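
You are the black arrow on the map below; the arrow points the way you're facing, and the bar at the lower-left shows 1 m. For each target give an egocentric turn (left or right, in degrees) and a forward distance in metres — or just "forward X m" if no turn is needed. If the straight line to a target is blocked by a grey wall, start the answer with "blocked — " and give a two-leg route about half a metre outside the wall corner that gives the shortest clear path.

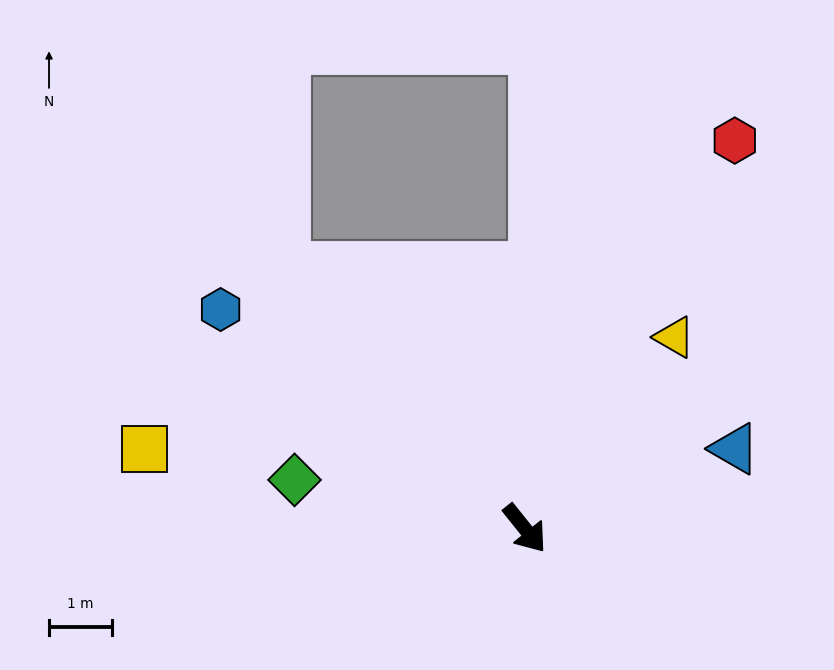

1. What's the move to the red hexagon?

turn left 113°, forward 7.0 m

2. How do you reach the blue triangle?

turn left 72°, forward 3.5 m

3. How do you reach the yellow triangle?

turn left 103°, forward 3.8 m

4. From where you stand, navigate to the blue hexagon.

turn right 164°, forward 5.9 m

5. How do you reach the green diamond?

turn right 141°, forward 3.7 m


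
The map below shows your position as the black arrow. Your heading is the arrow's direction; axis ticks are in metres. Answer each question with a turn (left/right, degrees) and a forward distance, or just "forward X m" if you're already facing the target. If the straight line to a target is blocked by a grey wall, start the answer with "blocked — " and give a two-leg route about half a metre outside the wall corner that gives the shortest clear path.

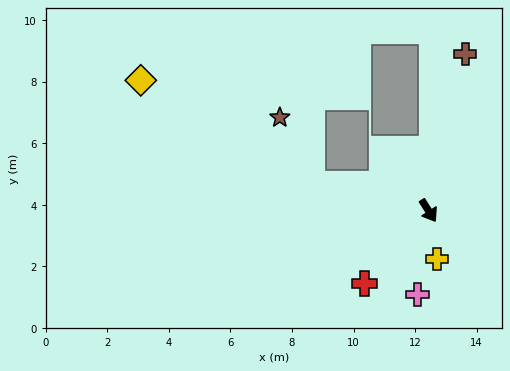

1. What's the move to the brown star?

blocked — turn right 135°, forward 3.9 m, then turn right 51°, forward 2.4 m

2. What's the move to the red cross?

turn right 74°, forward 3.1 m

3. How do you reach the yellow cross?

turn right 22°, forward 1.6 m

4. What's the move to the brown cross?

turn left 134°, forward 5.2 m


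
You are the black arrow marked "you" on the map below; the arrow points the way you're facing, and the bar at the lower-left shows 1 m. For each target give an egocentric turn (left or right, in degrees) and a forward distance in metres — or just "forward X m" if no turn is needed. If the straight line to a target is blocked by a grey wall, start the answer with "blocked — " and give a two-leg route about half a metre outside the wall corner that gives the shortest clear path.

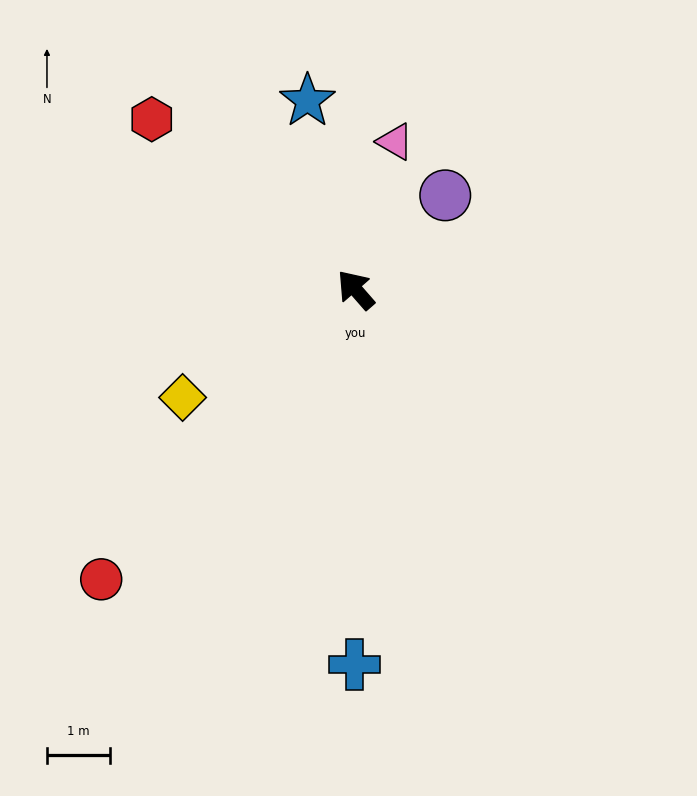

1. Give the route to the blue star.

turn right 27°, forward 3.1 m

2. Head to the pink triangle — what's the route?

turn right 56°, forward 2.4 m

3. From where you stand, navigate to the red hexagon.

turn left 9°, forward 4.2 m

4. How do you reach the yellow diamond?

turn left 81°, forward 3.3 m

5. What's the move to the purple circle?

turn right 85°, forward 2.1 m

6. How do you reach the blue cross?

turn left 139°, forward 6.0 m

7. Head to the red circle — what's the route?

turn left 98°, forward 6.1 m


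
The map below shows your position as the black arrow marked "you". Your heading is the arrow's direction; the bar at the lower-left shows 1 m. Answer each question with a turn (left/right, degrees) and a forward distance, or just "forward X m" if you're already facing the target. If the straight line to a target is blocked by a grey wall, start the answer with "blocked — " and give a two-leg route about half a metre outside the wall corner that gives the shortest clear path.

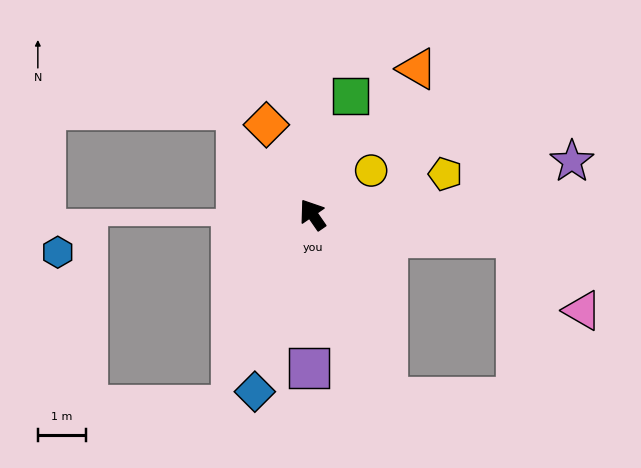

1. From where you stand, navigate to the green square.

turn right 52°, forward 2.6 m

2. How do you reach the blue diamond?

turn left 127°, forward 3.9 m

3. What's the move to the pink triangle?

blocked — turn right 131°, forward 4.3 m, then turn right 42°, forward 2.0 m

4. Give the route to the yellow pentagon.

turn right 108°, forward 2.9 m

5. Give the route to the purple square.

turn left 144°, forward 3.2 m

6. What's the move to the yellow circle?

turn right 88°, forward 1.5 m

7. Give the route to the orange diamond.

turn right 7°, forward 2.1 m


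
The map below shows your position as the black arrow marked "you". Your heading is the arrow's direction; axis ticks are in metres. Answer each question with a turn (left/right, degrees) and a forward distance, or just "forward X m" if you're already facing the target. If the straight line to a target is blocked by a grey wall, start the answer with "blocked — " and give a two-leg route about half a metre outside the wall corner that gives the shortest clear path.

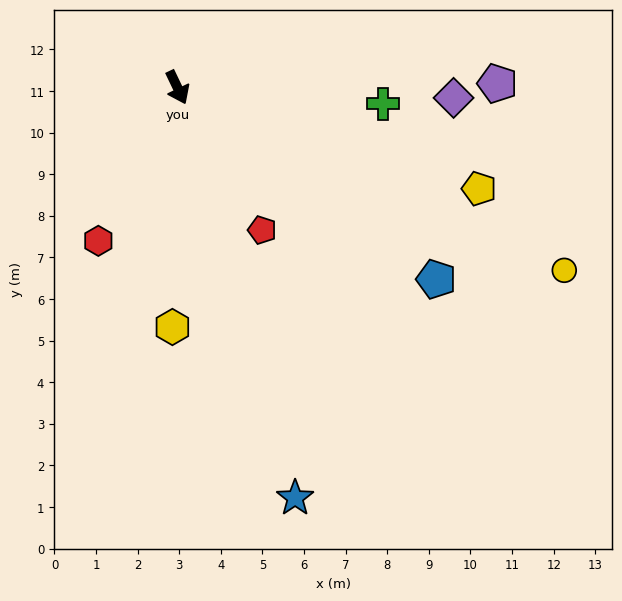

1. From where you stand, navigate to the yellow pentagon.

turn left 46°, forward 7.7 m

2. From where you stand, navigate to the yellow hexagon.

turn right 27°, forward 5.8 m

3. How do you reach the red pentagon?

turn left 5°, forward 4.0 m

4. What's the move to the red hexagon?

turn right 53°, forward 4.1 m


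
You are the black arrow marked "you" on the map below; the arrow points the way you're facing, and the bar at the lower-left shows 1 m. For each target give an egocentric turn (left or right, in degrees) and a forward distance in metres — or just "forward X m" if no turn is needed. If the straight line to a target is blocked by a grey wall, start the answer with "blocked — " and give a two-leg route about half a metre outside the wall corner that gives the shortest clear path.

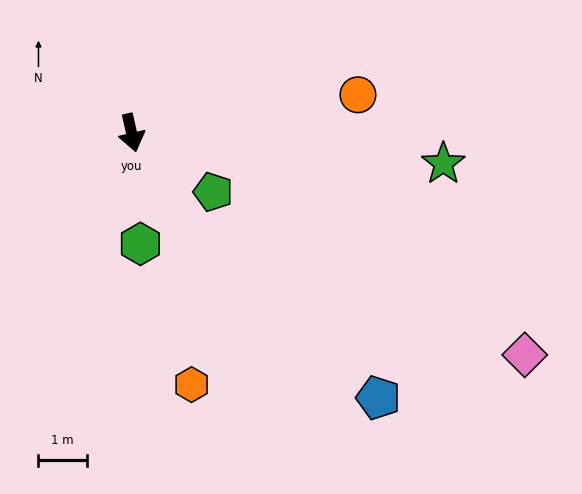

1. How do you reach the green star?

turn left 72°, forward 6.4 m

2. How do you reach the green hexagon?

turn right 8°, forward 2.3 m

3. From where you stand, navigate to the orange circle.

turn left 87°, forward 4.7 m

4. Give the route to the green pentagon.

turn left 41°, forward 2.1 m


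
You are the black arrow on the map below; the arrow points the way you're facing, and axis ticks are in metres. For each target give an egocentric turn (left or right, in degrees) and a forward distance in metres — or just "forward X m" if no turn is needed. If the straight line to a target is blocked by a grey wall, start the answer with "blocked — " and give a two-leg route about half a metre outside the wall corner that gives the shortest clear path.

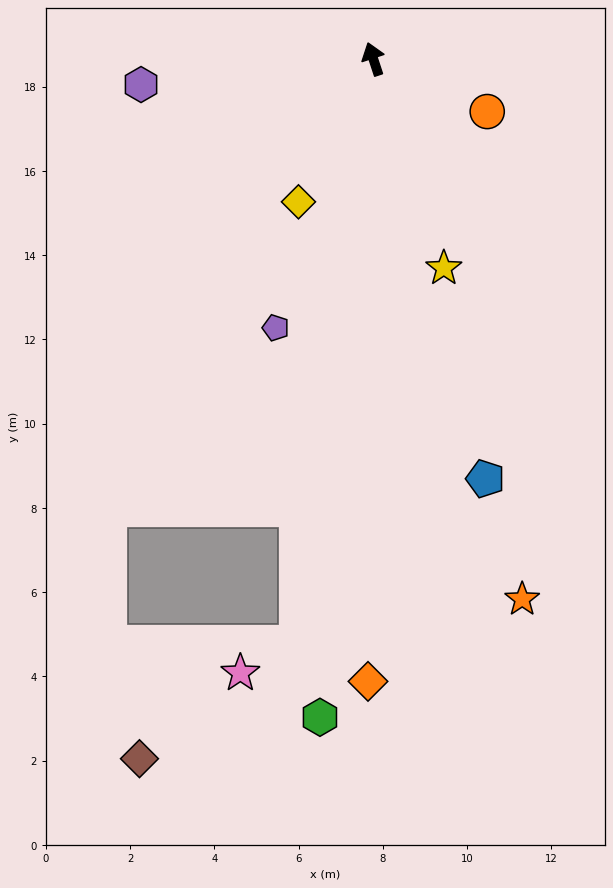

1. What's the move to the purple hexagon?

turn left 78°, forward 5.5 m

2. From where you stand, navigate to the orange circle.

turn right 133°, forward 3.0 m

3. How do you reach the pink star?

blocked — turn left 154°, forward 14.0 m, then turn right 54°, forward 1.5 m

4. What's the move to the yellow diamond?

turn left 134°, forward 3.8 m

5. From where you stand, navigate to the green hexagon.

turn left 157°, forward 15.7 m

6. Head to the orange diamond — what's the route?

turn left 161°, forward 14.8 m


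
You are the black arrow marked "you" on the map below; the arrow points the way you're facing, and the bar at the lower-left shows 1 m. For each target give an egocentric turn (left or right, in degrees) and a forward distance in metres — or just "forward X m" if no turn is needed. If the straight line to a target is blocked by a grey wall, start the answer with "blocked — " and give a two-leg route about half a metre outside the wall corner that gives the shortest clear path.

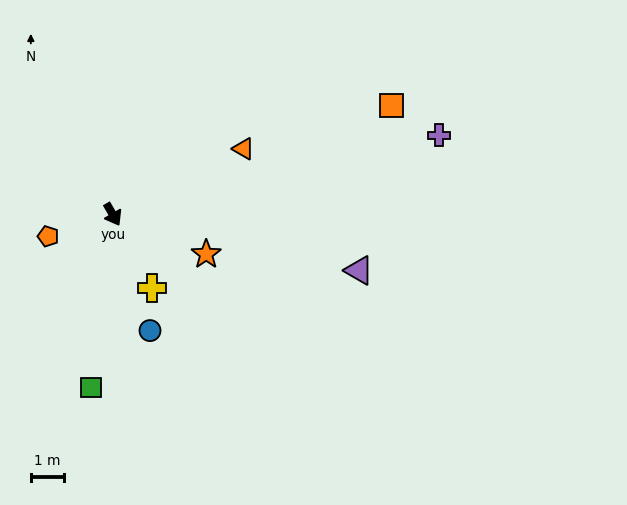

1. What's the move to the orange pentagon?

turn right 101°, forward 2.1 m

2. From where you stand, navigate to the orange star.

turn left 37°, forward 3.1 m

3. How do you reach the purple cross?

turn left 74°, forward 10.1 m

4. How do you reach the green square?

turn right 37°, forward 5.3 m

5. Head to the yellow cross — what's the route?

forward 2.5 m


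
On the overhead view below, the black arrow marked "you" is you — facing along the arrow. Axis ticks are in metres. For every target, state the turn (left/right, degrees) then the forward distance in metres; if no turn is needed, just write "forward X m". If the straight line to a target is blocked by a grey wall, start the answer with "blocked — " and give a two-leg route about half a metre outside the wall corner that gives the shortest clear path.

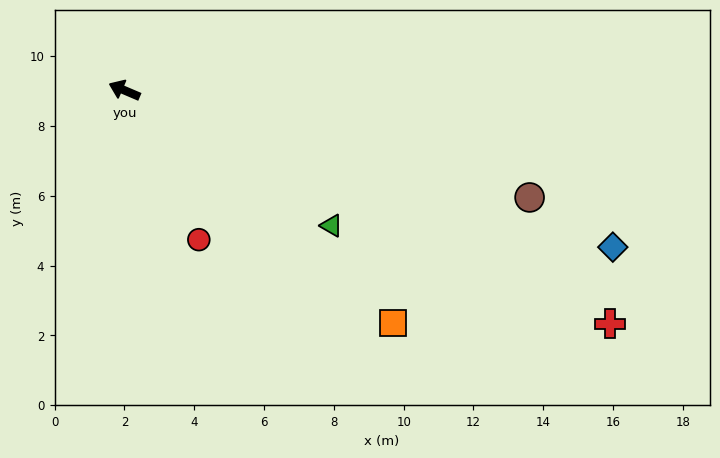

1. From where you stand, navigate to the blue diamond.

turn right 175°, forward 14.7 m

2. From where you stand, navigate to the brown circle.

turn right 172°, forward 12.0 m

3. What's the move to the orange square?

turn left 162°, forward 10.2 m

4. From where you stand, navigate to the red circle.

turn left 140°, forward 4.8 m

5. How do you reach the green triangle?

turn left 170°, forward 7.1 m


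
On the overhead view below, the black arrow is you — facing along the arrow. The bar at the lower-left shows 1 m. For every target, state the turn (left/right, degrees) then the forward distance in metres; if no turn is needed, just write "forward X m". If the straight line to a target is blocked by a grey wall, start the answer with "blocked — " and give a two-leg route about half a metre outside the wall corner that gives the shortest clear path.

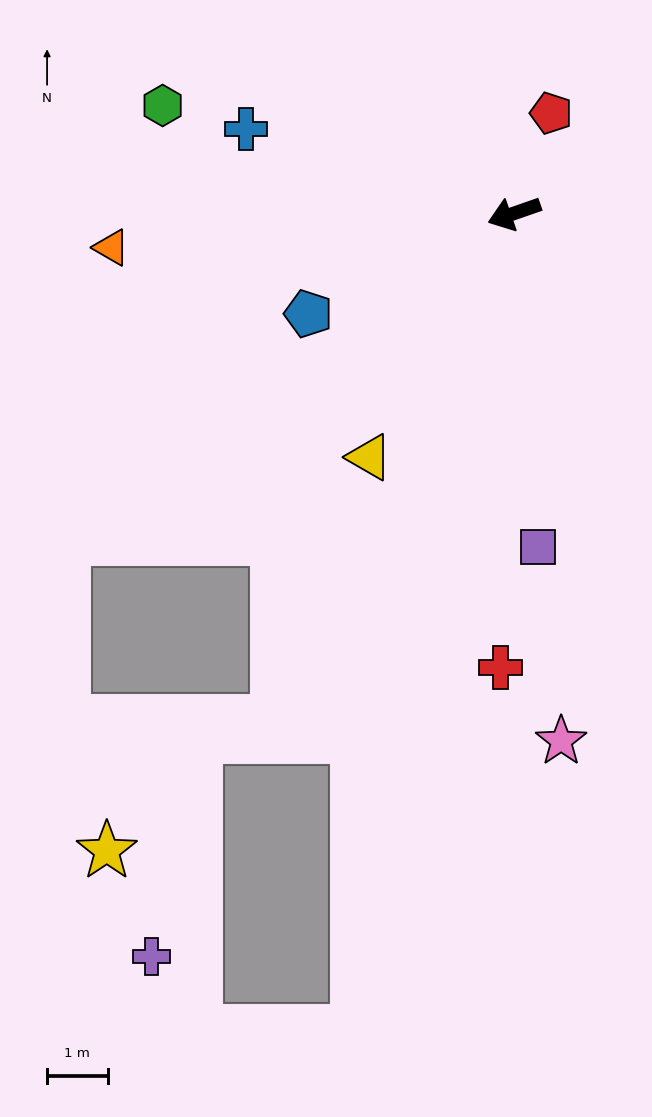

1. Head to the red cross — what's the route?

turn left 69°, forward 7.5 m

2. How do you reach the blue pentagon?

turn left 7°, forward 3.8 m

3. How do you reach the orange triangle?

turn right 14°, forward 6.7 m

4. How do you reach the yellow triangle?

turn left 40°, forward 4.7 m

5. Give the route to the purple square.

turn left 75°, forward 5.5 m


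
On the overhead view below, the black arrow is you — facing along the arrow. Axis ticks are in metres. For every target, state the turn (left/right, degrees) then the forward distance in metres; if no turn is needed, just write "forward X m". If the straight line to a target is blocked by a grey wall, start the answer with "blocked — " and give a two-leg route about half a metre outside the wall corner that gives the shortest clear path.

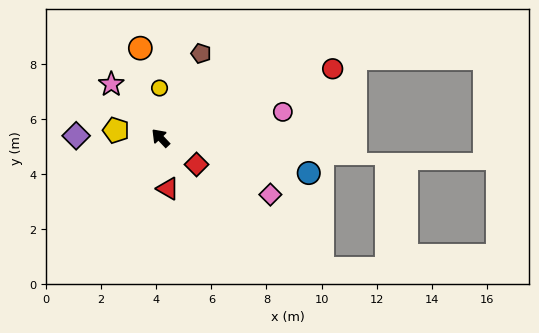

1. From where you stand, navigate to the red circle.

turn right 112°, forward 6.7 m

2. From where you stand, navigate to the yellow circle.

turn right 42°, forward 1.8 m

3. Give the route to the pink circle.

turn right 121°, forward 4.5 m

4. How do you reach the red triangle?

turn left 145°, forward 1.9 m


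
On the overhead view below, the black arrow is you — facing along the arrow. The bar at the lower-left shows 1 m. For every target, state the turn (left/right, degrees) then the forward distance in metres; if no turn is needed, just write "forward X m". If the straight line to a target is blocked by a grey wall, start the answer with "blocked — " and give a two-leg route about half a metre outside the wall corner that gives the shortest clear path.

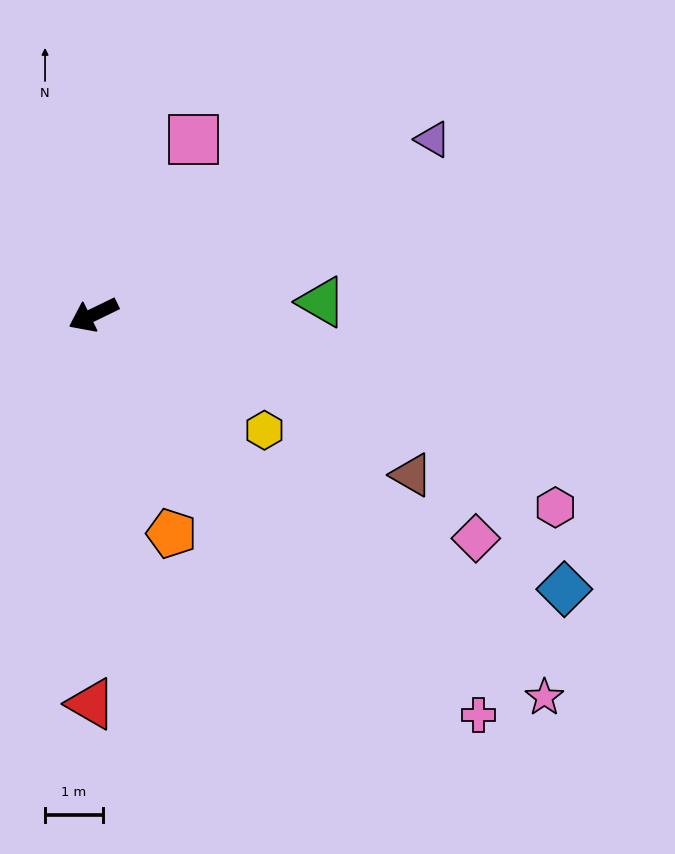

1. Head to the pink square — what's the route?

turn right 146°, forward 3.5 m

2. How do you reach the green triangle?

turn left 157°, forward 4.0 m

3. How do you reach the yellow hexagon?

turn left 120°, forward 3.6 m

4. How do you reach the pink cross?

turn left 108°, forward 9.6 m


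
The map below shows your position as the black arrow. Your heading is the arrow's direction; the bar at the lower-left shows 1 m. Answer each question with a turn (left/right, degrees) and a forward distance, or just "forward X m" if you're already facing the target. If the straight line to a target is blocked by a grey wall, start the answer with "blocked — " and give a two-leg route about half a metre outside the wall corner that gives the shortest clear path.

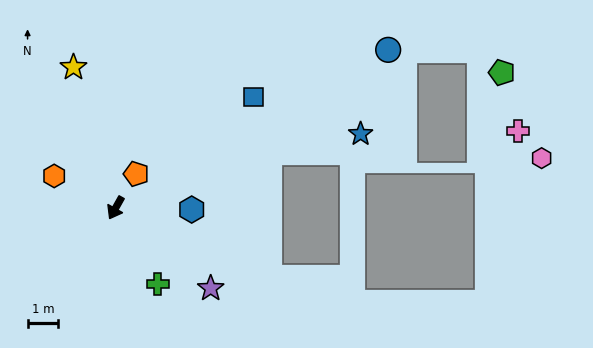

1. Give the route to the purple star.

turn left 79°, forward 4.1 m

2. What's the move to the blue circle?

turn left 149°, forward 10.3 m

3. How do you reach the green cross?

turn left 58°, forward 2.8 m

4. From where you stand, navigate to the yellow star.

turn right 134°, forward 4.8 m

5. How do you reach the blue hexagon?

turn left 118°, forward 2.5 m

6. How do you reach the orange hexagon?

turn right 88°, forward 2.3 m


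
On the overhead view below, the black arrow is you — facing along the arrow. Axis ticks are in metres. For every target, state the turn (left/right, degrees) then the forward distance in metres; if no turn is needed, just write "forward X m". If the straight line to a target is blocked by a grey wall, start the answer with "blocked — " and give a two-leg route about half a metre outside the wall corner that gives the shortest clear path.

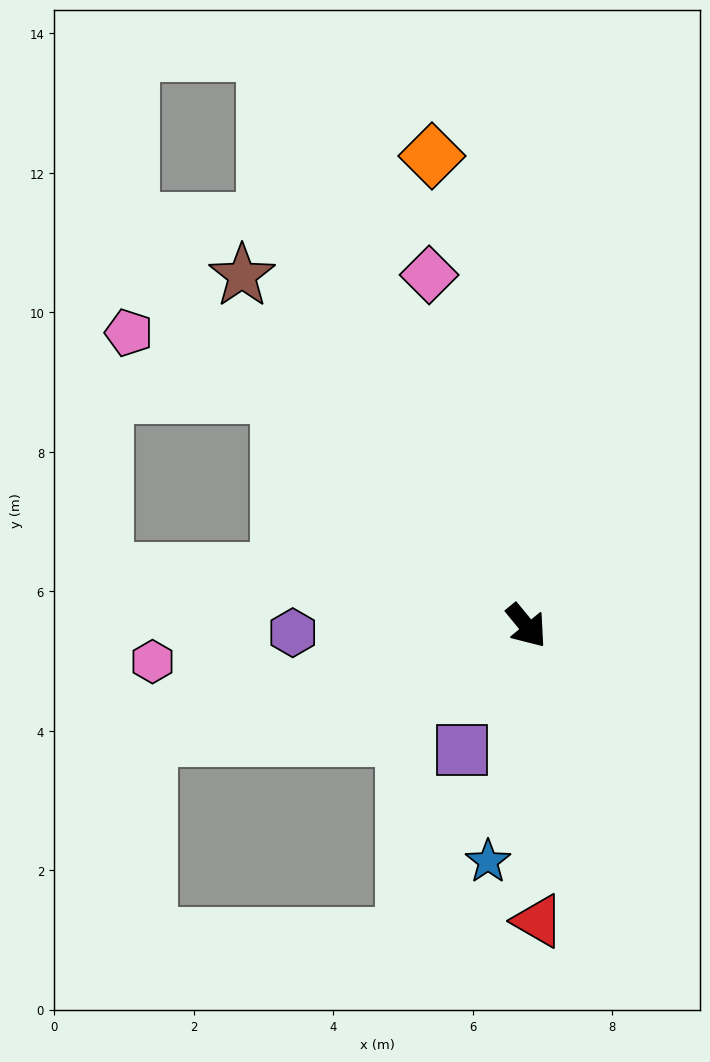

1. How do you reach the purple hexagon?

turn right 128°, forward 3.4 m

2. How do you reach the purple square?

turn right 67°, forward 2.0 m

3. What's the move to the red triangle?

turn right 37°, forward 4.2 m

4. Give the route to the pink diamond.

turn left 156°, forward 5.2 m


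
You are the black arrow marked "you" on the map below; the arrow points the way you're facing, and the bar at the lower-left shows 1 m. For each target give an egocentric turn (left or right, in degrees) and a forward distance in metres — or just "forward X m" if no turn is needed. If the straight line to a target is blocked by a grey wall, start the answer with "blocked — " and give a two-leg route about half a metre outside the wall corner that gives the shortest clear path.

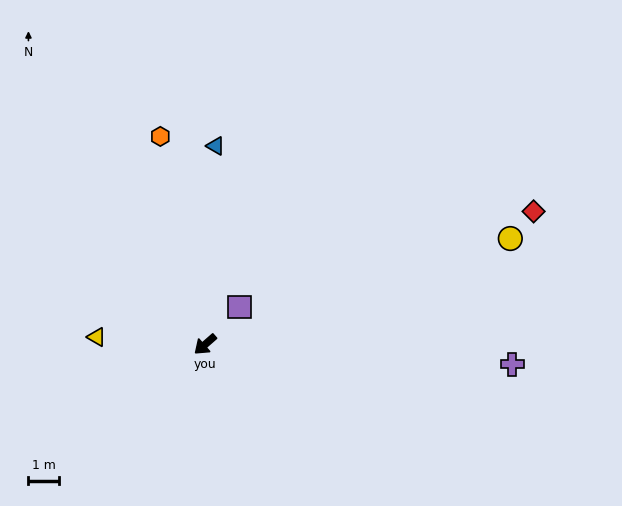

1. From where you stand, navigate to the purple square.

turn right 174°, forward 1.6 m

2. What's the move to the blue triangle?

turn right 134°, forward 6.4 m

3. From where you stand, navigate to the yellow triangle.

turn right 45°, forward 3.5 m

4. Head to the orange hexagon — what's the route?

turn right 119°, forward 6.9 m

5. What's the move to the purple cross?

turn left 135°, forward 10.0 m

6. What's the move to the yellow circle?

turn left 158°, forward 10.5 m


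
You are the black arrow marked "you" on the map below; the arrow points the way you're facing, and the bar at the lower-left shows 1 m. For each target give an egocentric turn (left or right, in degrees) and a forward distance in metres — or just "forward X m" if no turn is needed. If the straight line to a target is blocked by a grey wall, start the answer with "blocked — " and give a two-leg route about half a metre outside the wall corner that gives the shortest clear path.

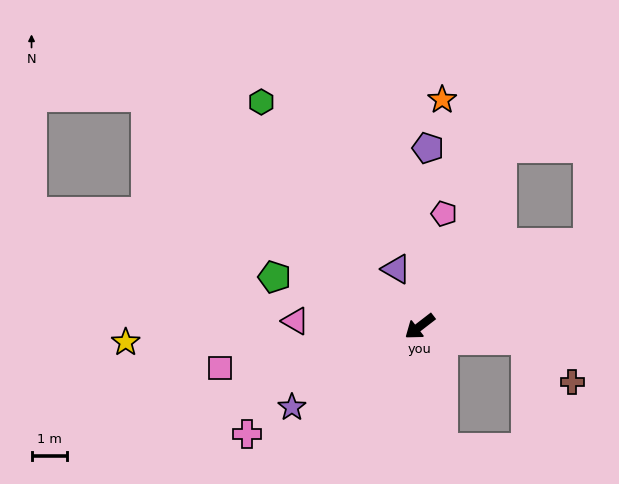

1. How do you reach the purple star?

turn right 5°, forward 4.3 m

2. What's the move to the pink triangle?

turn right 40°, forward 3.5 m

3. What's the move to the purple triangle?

turn right 105°, forward 1.8 m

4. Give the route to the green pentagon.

turn right 56°, forward 4.3 m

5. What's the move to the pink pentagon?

turn right 140°, forward 3.3 m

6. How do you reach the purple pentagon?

turn right 130°, forward 5.0 m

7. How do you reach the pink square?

turn right 26°, forward 5.8 m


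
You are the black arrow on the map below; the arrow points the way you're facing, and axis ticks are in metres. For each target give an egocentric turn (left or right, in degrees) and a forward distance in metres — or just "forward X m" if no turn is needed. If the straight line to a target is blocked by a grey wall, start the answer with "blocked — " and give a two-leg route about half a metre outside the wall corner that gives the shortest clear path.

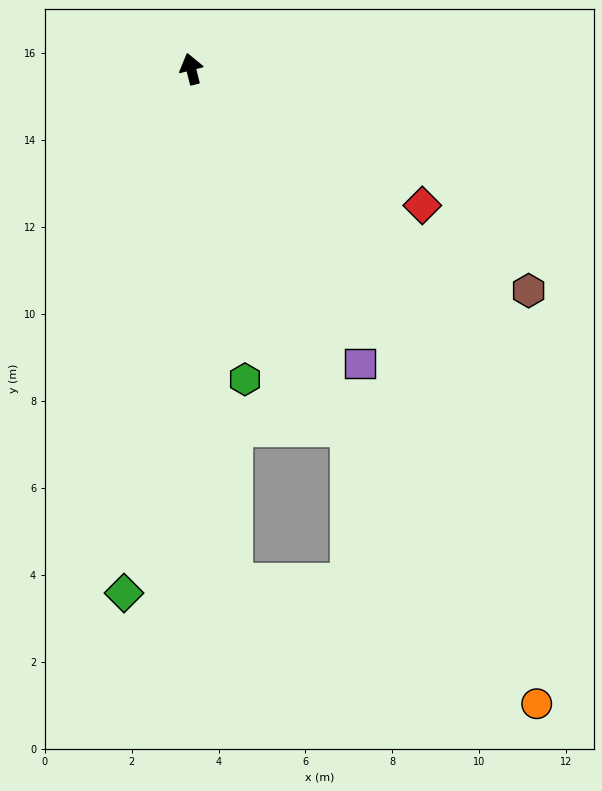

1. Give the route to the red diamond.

turn right 135°, forward 6.2 m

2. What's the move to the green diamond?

turn left 159°, forward 12.2 m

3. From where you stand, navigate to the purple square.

turn right 164°, forward 7.8 m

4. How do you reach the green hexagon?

turn left 176°, forward 7.2 m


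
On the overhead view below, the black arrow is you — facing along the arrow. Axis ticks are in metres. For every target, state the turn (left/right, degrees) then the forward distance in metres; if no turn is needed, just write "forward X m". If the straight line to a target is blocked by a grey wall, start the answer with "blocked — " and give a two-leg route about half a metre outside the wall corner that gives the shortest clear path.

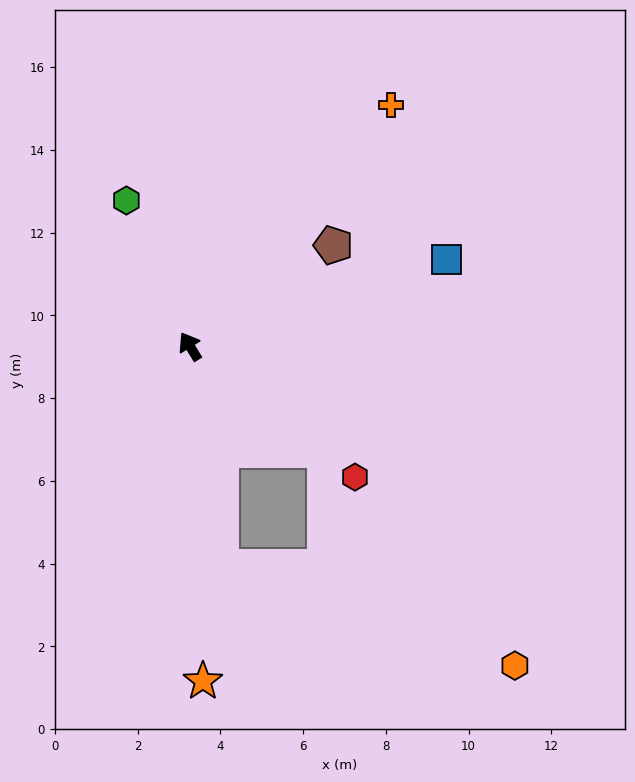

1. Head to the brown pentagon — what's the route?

turn right 86°, forward 4.2 m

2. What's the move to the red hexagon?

turn right 160°, forward 5.1 m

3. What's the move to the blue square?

turn right 103°, forward 6.6 m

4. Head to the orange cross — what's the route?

turn right 71°, forward 7.6 m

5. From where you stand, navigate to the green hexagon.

turn right 8°, forward 3.8 m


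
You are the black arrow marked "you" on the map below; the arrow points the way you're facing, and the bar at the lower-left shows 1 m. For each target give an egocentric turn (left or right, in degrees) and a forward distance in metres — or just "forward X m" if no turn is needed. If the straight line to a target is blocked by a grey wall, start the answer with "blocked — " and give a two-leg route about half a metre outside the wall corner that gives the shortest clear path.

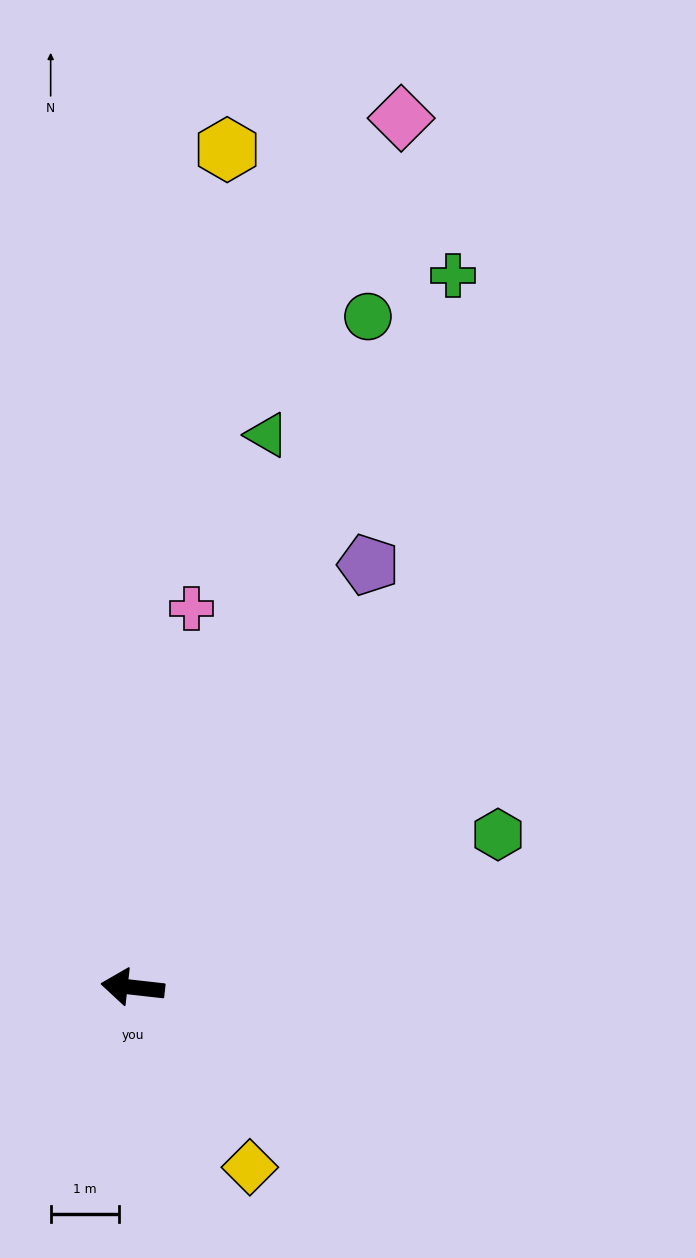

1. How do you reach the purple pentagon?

turn right 113°, forward 7.1 m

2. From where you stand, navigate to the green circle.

turn right 103°, forward 10.4 m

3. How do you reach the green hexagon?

turn right 151°, forward 5.8 m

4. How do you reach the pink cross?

turn right 92°, forward 5.6 m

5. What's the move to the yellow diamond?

turn left 129°, forward 3.2 m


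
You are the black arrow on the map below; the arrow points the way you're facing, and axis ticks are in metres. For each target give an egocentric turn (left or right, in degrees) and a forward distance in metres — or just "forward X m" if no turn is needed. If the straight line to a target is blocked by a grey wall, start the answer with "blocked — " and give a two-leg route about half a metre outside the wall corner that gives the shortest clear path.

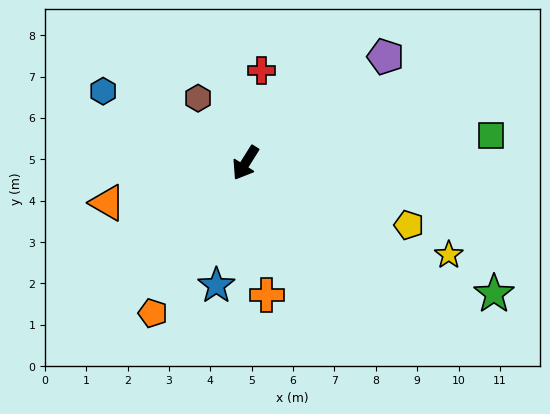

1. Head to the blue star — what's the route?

turn left 19°, forward 3.0 m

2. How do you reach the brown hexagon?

turn right 112°, forward 1.9 m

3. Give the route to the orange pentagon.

forward 4.3 m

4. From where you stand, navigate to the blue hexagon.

turn right 85°, forward 3.9 m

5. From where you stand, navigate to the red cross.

turn right 158°, forward 2.3 m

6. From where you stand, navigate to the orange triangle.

turn right 42°, forward 3.5 m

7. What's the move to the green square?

turn left 129°, forward 6.0 m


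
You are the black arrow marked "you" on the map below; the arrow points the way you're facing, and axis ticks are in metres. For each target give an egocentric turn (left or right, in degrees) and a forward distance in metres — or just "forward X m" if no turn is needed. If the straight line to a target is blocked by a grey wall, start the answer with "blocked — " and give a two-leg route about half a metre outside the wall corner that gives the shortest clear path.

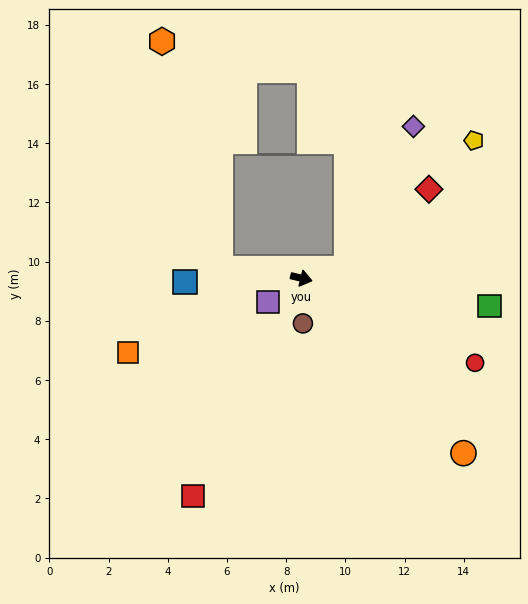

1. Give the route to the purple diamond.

blocked — turn left 27°, forward 1.5 m, then turn left 51°, forward 5.3 m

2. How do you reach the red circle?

turn right 12°, forward 6.5 m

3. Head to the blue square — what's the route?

turn right 164°, forward 3.9 m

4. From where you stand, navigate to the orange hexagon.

blocked — turn right 174°, forward 2.7 m, then turn right 68°, forward 7.9 m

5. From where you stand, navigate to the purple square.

turn right 132°, forward 1.4 m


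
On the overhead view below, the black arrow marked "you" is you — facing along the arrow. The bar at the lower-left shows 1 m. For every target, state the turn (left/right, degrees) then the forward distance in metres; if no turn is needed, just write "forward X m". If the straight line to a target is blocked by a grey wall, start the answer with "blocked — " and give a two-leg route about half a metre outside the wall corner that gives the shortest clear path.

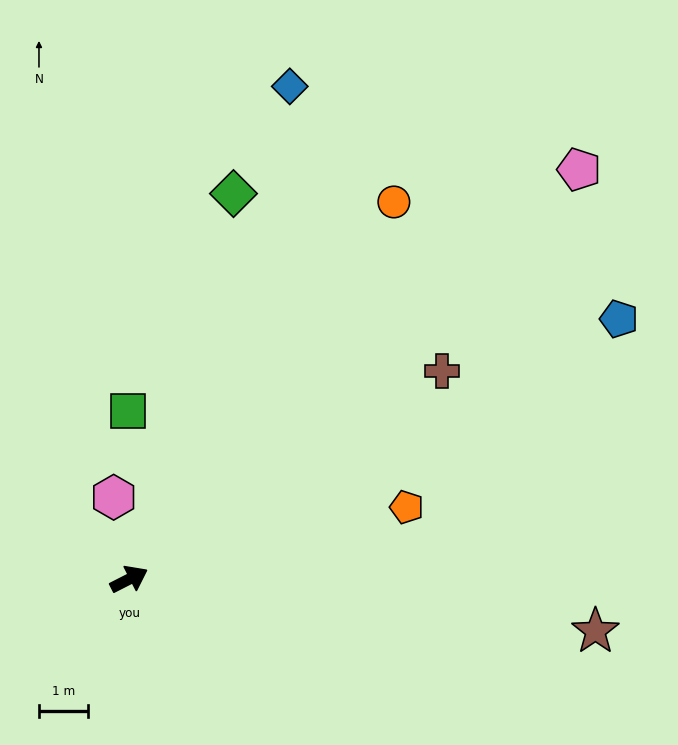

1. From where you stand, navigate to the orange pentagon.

turn right 12°, forward 5.8 m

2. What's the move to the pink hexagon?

turn left 74°, forward 1.7 m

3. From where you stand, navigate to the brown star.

turn right 33°, forward 9.6 m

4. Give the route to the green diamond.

turn left 48°, forward 8.1 m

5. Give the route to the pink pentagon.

turn left 15°, forward 12.4 m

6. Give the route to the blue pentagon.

forward 11.3 m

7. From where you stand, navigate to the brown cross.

turn left 7°, forward 7.7 m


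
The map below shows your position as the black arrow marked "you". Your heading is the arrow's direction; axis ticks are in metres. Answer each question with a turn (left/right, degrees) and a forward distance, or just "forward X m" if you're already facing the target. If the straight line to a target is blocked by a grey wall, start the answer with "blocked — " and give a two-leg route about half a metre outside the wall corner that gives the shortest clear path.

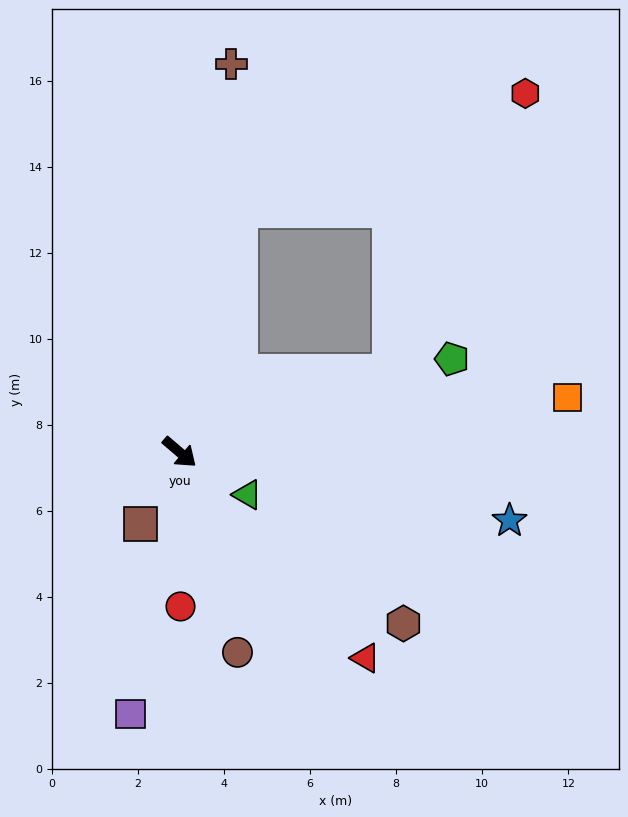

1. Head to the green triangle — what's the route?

turn left 8°, forward 1.9 m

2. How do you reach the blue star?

turn left 29°, forward 7.8 m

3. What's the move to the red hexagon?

blocked — turn left 61°, forward 5.2 m, then turn left 44°, forward 7.2 m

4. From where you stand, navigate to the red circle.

turn right 49°, forward 3.6 m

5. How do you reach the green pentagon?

turn left 59°, forward 6.7 m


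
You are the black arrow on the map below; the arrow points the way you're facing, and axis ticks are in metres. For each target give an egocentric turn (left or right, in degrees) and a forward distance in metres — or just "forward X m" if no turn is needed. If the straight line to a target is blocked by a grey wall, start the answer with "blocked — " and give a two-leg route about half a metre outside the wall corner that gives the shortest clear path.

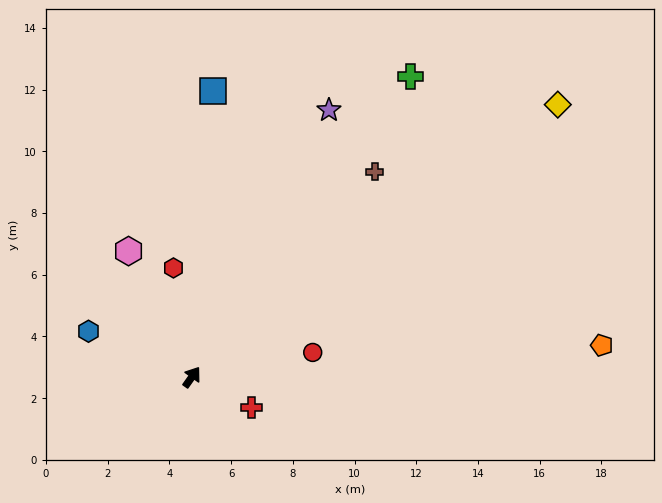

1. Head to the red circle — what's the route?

turn right 43°, forward 4.0 m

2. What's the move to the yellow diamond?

turn right 18°, forward 14.8 m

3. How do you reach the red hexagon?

turn left 45°, forward 3.6 m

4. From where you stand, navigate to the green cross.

forward 12.0 m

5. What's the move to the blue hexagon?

turn left 101°, forward 3.7 m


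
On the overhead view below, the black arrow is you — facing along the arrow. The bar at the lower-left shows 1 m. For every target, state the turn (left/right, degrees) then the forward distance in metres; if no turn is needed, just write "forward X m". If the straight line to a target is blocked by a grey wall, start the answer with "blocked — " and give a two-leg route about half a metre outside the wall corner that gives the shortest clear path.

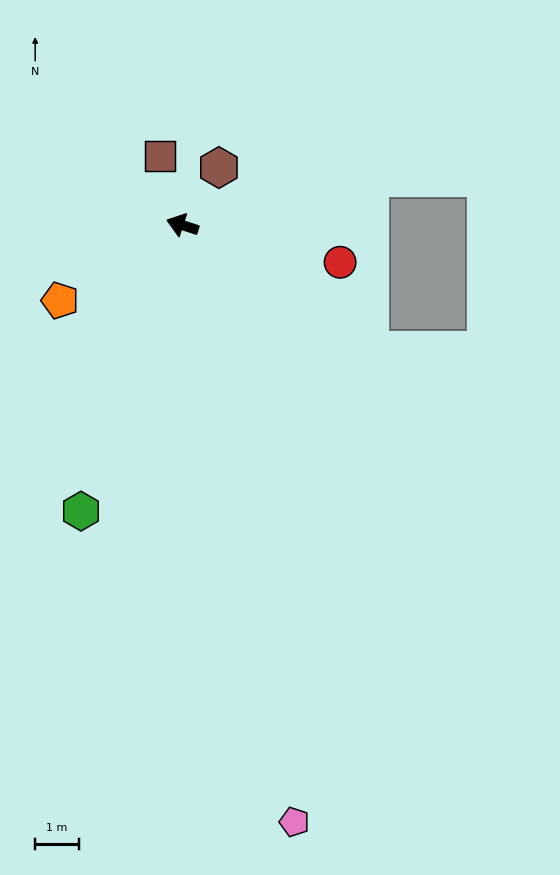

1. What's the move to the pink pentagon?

turn left 119°, forward 13.9 m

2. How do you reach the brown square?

turn right 54°, forward 1.7 m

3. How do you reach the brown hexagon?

turn right 104°, forward 1.6 m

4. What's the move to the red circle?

turn right 175°, forward 3.7 m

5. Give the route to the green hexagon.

turn left 88°, forward 6.9 m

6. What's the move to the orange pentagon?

turn left 50°, forward 3.3 m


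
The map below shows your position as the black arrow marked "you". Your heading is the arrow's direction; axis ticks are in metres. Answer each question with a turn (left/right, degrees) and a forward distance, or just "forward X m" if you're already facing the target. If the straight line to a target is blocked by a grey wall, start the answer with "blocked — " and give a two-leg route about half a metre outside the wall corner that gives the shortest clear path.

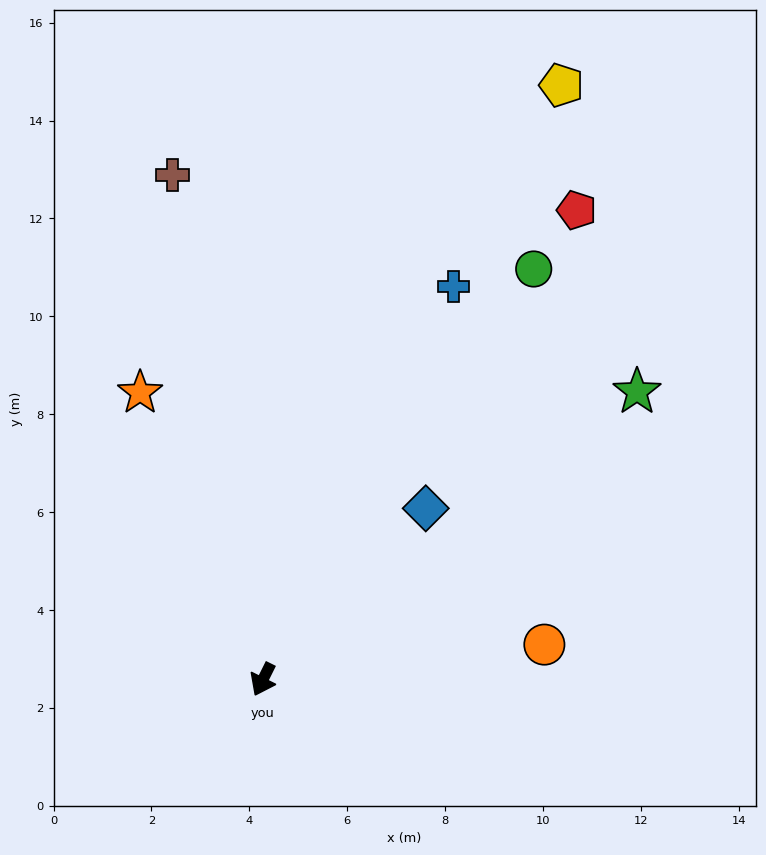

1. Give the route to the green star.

turn left 154°, forward 9.6 m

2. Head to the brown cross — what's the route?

turn right 143°, forward 10.5 m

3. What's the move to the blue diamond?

turn left 163°, forward 4.8 m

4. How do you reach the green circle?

turn left 173°, forward 10.0 m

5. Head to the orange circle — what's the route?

turn left 123°, forward 5.8 m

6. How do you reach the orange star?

turn right 130°, forward 6.4 m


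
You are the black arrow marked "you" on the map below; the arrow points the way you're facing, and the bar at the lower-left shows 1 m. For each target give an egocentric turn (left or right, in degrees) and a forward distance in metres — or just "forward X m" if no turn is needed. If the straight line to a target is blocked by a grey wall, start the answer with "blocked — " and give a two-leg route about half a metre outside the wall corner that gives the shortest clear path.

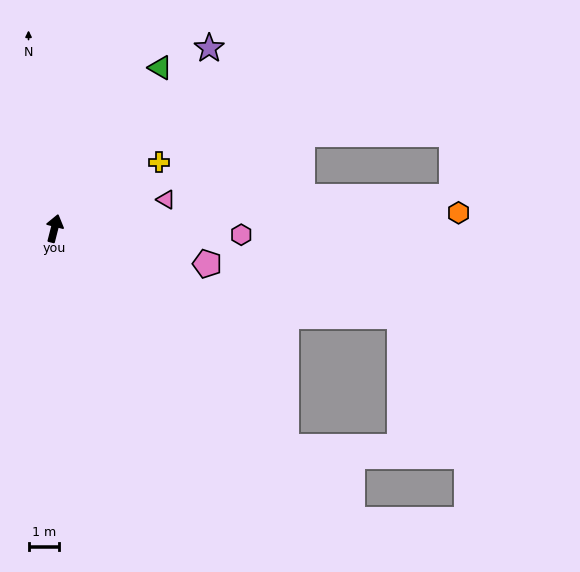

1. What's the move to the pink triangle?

turn right 61°, forward 3.8 m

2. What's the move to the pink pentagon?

turn right 89°, forward 5.1 m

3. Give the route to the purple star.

turn right 26°, forward 7.7 m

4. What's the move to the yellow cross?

turn right 43°, forward 4.0 m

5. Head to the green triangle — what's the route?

turn right 19°, forward 6.3 m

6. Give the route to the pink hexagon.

turn right 78°, forward 6.1 m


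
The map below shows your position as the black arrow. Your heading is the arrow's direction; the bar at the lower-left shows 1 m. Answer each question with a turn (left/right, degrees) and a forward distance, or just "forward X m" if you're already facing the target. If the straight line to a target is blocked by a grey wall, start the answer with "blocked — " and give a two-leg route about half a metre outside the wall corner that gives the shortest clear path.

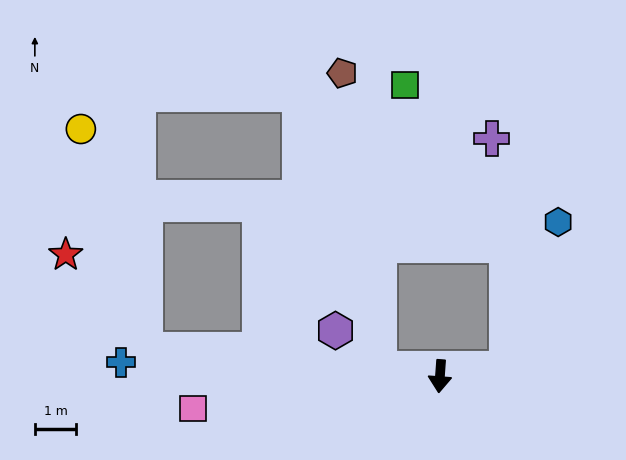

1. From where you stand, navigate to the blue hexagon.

blocked — turn left 100°, forward 1.6 m, then turn left 65°, forward 3.8 m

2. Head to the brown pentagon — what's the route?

blocked — turn right 93°, forward 1.5 m, then turn right 76°, forward 7.2 m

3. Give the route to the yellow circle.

blocked — turn right 91°, forward 7.1 m, then turn right 69°, forward 5.5 m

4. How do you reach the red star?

blocked — turn right 91°, forward 7.1 m, then turn right 45°, forward 3.0 m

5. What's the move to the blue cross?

turn right 88°, forward 7.7 m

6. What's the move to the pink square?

turn right 78°, forward 6.0 m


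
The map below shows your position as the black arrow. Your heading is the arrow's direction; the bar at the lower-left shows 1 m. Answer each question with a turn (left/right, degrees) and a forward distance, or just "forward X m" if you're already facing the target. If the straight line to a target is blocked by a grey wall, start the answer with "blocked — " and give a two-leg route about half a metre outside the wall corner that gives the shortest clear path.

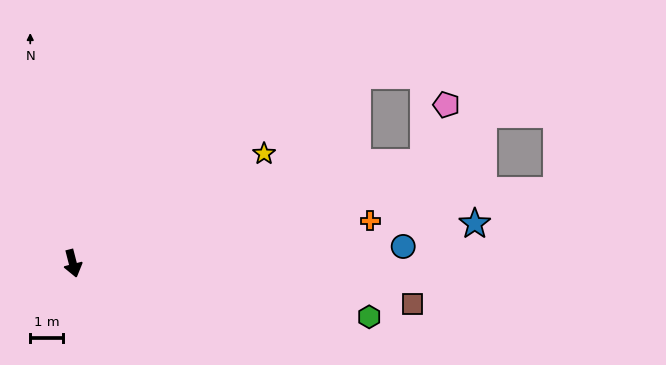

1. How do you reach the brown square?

turn left 69°, forward 10.5 m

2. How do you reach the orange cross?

turn left 84°, forward 9.2 m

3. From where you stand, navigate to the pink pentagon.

blocked — turn left 92°, forward 11.2 m, then turn left 52°, forward 1.9 m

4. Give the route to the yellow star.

turn left 105°, forward 6.8 m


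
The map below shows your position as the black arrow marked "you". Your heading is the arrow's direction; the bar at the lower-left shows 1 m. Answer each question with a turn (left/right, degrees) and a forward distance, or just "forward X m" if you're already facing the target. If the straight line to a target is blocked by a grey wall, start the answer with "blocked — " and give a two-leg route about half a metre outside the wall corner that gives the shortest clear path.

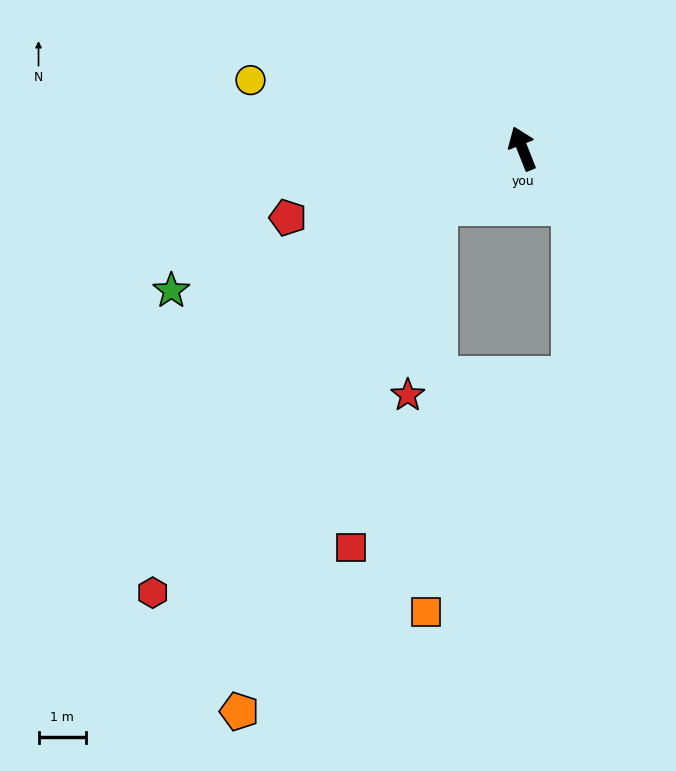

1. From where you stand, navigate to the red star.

blocked — turn left 102°, forward 2.2 m, then turn left 48°, forward 4.0 m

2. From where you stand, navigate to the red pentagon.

turn left 85°, forward 5.1 m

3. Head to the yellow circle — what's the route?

turn left 54°, forward 5.9 m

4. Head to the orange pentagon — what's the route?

blocked — turn left 102°, forward 2.2 m, then turn left 35°, forward 11.4 m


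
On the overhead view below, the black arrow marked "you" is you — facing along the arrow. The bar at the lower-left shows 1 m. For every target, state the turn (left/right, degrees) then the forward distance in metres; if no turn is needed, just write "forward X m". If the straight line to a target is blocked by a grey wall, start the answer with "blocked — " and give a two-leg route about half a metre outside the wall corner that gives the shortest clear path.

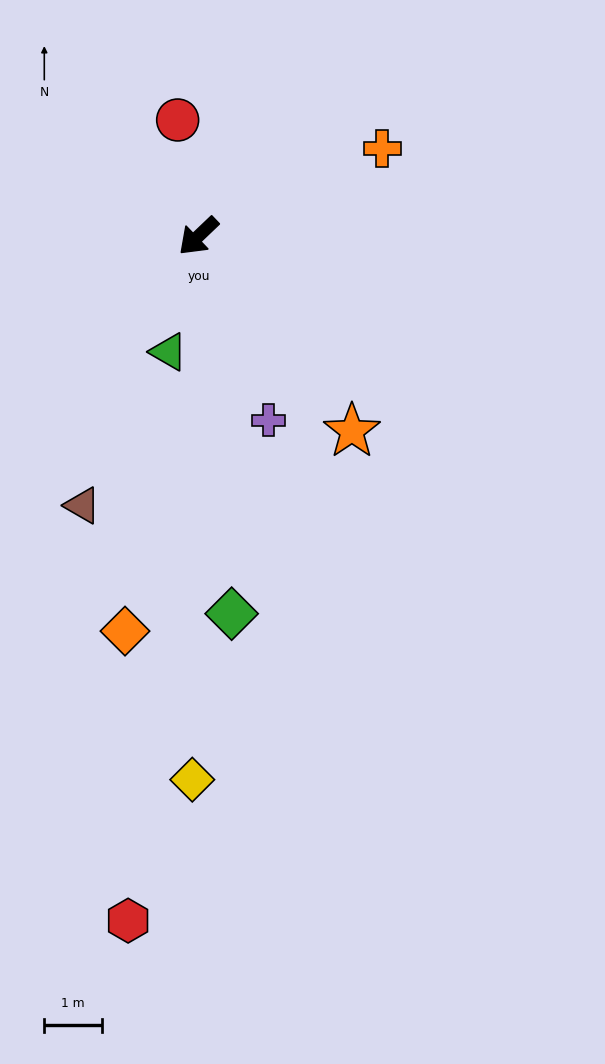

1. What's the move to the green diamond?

turn left 51°, forward 6.6 m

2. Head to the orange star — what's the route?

turn left 85°, forward 4.3 m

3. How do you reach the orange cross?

turn left 162°, forward 3.5 m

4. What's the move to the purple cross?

turn left 67°, forward 3.4 m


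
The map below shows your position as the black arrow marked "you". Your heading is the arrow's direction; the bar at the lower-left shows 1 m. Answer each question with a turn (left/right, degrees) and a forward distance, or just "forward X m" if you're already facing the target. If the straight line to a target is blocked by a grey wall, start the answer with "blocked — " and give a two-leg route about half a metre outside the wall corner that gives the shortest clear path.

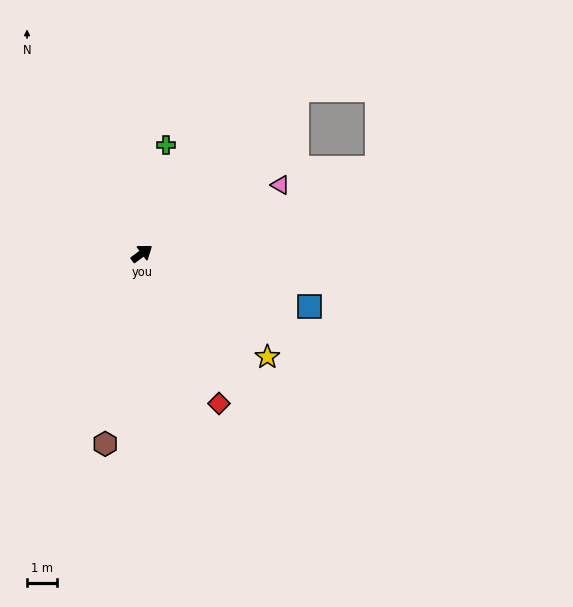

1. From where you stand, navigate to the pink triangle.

turn right 10°, forward 5.2 m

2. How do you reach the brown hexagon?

turn right 137°, forward 6.5 m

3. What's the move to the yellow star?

turn right 76°, forward 5.5 m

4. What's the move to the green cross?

turn left 41°, forward 3.7 m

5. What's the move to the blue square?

turn right 54°, forward 5.9 m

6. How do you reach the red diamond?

turn right 99°, forward 5.7 m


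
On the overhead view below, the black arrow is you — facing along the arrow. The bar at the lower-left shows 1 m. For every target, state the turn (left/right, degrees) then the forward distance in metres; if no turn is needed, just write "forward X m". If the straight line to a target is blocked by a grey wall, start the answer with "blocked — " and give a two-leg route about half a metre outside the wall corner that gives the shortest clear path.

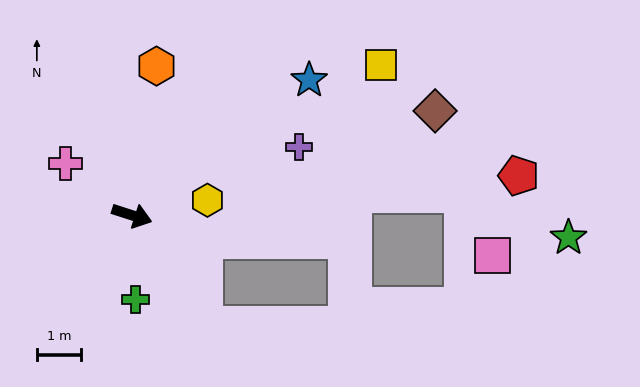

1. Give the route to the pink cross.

turn left 160°, forward 1.9 m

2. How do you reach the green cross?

turn right 70°, forward 1.9 m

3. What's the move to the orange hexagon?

turn left 99°, forward 3.4 m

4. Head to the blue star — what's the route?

turn left 55°, forward 5.0 m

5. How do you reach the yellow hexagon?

turn left 29°, forward 1.7 m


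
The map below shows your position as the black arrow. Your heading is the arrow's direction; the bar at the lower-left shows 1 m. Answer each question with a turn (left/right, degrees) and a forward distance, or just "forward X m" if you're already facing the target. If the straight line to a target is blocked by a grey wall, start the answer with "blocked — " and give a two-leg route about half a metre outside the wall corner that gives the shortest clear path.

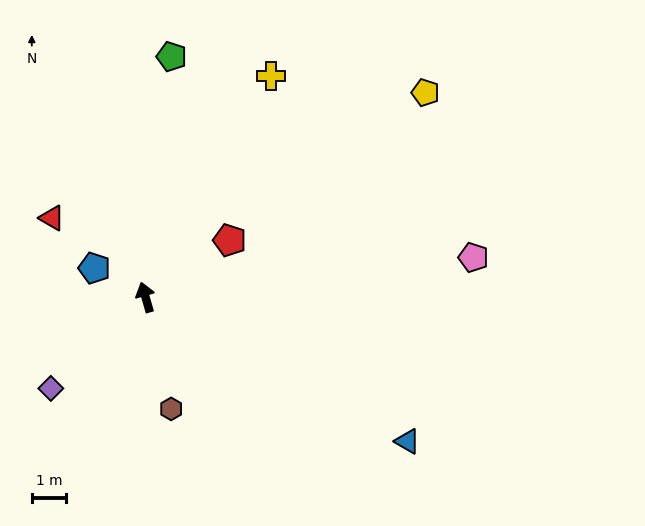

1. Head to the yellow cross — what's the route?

turn right 46°, forward 7.3 m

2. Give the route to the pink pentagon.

turn right 99°, forward 9.5 m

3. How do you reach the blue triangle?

turn right 135°, forward 8.6 m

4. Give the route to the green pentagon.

turn right 22°, forward 7.0 m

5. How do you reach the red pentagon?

turn right 72°, forward 2.9 m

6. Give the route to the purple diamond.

turn left 118°, forward 3.8 m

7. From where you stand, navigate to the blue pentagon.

turn left 44°, forward 1.7 m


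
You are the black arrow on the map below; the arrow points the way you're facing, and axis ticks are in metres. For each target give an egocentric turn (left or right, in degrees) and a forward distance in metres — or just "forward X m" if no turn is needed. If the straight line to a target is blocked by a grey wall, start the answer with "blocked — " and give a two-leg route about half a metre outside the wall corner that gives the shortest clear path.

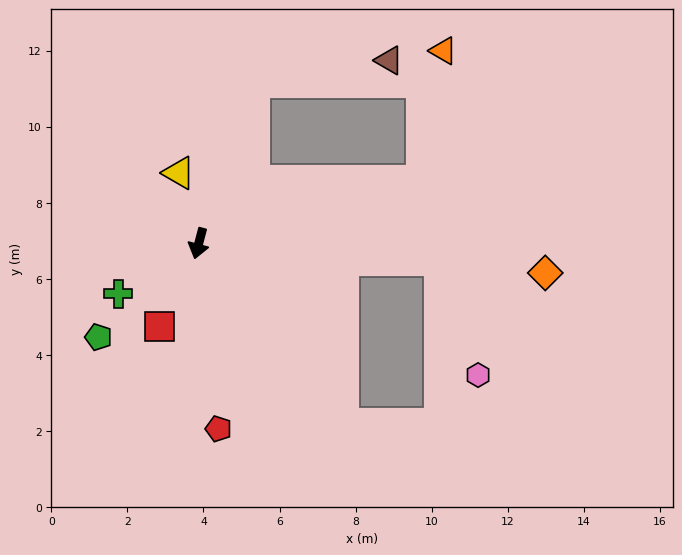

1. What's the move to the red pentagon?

turn left 21°, forward 4.9 m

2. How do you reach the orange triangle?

blocked — turn left 120°, forward 6.1 m, then turn left 66°, forward 3.5 m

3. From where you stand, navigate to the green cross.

turn right 43°, forward 2.5 m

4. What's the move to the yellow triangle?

turn right 149°, forward 1.9 m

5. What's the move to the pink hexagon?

blocked — turn left 101°, forward 6.4 m, then turn right 68°, forward 3.2 m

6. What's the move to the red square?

turn right 10°, forward 2.4 m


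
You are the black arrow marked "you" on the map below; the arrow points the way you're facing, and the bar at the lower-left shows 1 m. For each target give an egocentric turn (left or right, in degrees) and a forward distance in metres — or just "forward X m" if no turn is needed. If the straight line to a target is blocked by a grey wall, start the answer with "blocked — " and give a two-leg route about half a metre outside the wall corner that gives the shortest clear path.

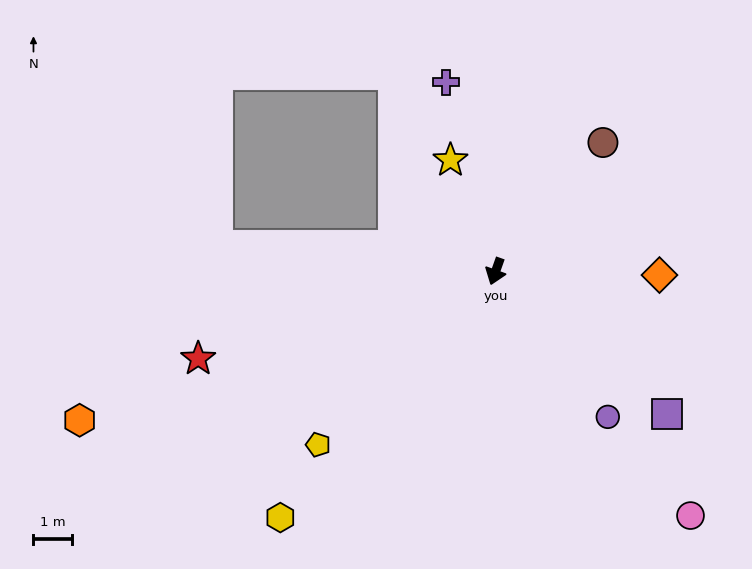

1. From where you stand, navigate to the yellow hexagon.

turn right 22°, forward 8.6 m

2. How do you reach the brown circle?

turn left 160°, forward 4.4 m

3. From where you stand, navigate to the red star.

turn right 54°, forward 8.1 m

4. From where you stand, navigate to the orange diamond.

turn left 108°, forward 4.3 m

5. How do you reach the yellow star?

turn right 138°, forward 3.1 m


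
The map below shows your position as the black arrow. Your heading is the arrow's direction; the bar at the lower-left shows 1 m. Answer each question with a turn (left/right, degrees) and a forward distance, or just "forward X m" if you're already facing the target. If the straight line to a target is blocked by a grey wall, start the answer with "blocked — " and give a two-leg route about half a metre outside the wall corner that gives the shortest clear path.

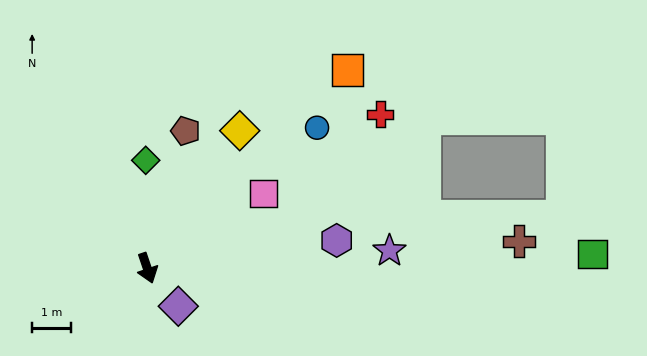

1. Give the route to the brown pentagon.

turn left 146°, forward 3.7 m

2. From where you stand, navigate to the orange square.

turn left 116°, forward 7.3 m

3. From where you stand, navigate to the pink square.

turn left 104°, forward 3.6 m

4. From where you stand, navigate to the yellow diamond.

turn left 127°, forward 4.3 m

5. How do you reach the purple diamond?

turn left 21°, forward 1.3 m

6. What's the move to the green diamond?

turn left 162°, forward 2.8 m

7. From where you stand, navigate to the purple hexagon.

turn left 80°, forward 4.9 m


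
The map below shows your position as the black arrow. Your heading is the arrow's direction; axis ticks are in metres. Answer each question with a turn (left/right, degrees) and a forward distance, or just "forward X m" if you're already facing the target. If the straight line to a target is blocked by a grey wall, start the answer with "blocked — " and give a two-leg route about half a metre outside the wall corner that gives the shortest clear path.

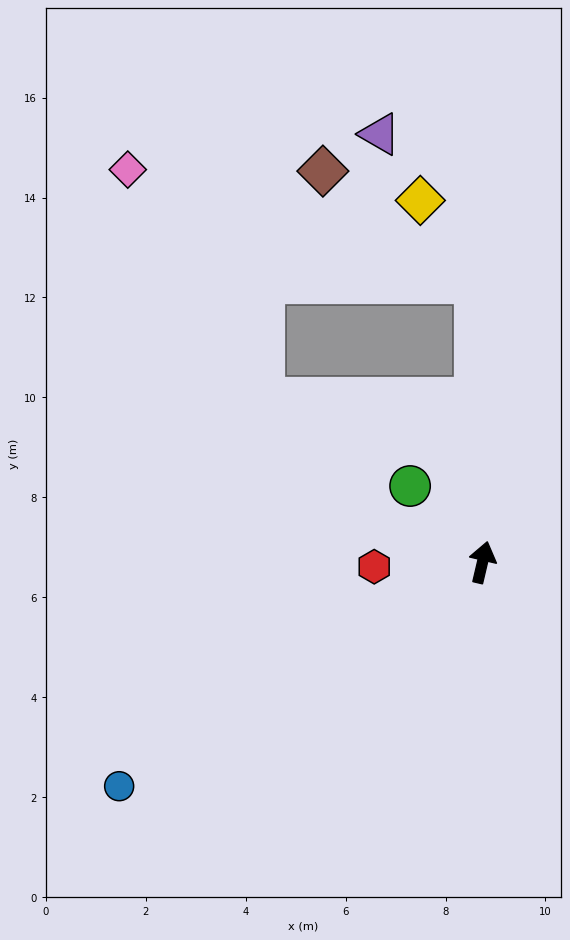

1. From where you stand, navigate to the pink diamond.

blocked — turn left 15°, forward 5.6 m, then turn left 70°, forward 7.3 m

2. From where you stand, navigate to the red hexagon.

turn left 106°, forward 2.2 m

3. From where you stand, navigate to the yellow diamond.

blocked — turn left 15°, forward 5.6 m, then turn left 32°, forward 2.0 m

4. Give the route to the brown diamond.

blocked — turn left 15°, forward 5.6 m, then turn left 52°, forward 3.8 m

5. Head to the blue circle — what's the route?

turn left 135°, forward 8.5 m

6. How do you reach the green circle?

turn left 57°, forward 2.1 m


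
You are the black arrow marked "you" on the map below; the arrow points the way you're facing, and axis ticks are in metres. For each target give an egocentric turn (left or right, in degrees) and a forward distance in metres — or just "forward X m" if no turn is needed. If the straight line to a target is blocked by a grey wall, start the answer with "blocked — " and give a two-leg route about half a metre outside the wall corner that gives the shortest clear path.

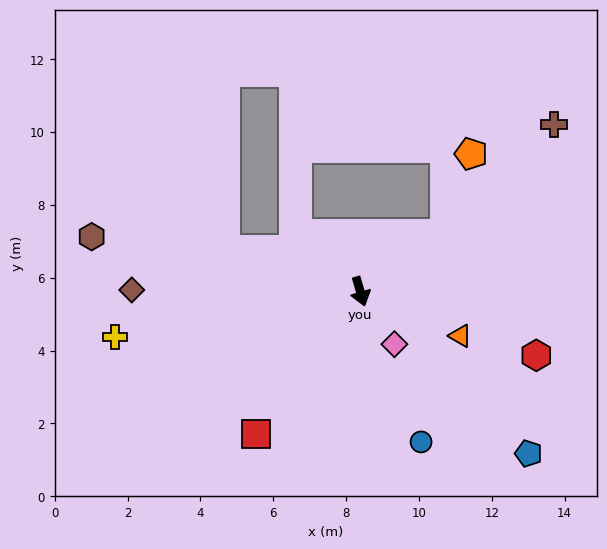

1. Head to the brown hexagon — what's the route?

turn right 118°, forward 7.5 m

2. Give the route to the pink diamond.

turn left 17°, forward 1.7 m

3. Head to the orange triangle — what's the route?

turn left 50°, forward 3.0 m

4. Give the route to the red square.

turn right 53°, forward 4.9 m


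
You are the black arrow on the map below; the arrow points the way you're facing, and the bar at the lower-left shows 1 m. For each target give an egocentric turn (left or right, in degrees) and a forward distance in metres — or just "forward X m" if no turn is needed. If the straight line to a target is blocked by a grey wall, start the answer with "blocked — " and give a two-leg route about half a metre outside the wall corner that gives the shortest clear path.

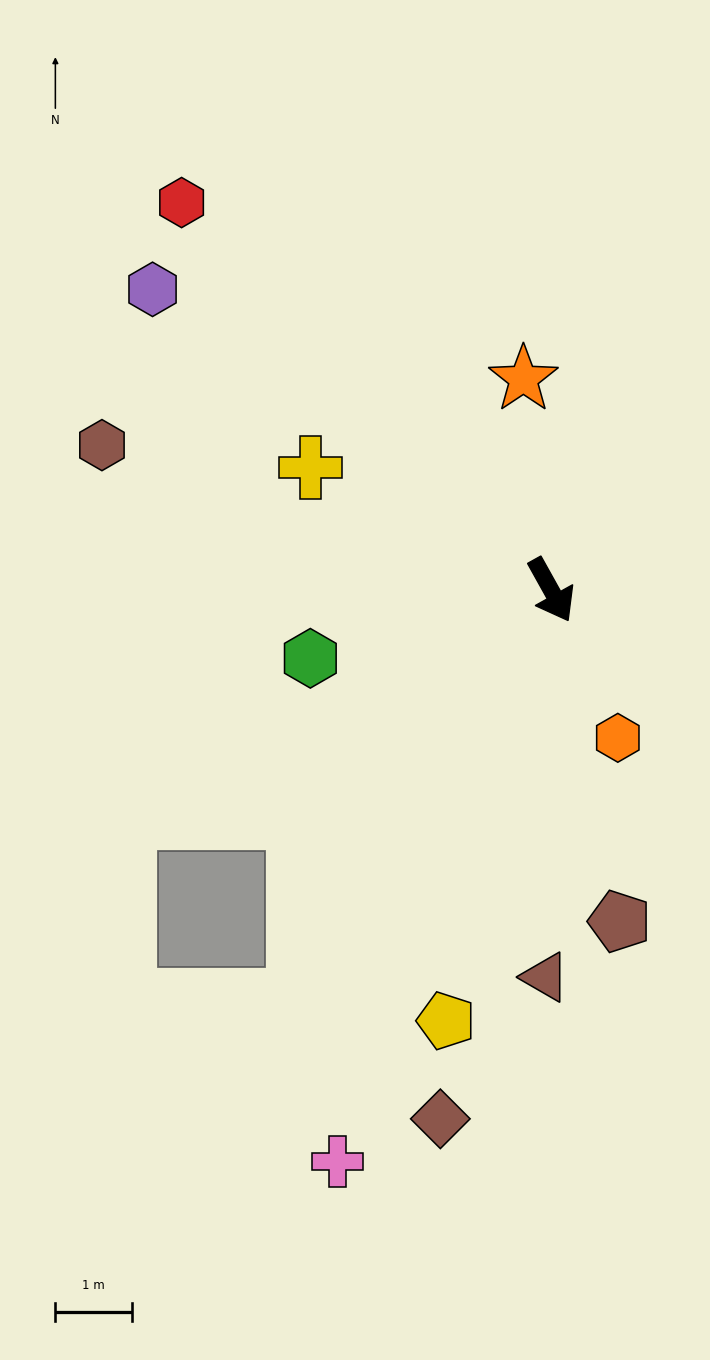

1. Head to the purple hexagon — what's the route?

turn right 156°, forward 6.5 m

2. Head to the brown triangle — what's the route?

turn right 30°, forward 5.0 m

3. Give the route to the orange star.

turn left 158°, forward 2.8 m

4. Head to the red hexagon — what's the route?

turn right 165°, forward 7.0 m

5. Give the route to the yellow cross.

turn right 146°, forward 3.5 m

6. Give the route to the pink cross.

turn right 50°, forward 8.0 m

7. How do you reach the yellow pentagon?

turn right 43°, forward 5.8 m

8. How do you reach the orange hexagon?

turn right 5°, forward 2.1 m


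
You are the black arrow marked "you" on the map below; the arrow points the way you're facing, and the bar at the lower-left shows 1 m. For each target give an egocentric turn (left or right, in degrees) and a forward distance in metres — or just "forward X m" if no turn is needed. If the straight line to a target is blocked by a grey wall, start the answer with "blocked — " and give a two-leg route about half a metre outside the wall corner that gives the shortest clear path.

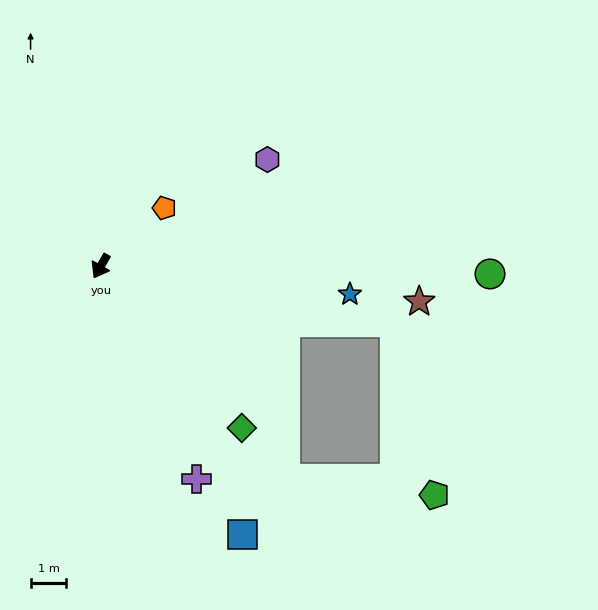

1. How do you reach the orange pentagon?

turn left 162°, forward 2.4 m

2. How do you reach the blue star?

turn left 113°, forward 7.0 m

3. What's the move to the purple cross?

turn left 54°, forward 6.5 m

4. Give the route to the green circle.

turn left 119°, forward 10.9 m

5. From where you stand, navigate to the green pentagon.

blocked — turn left 109°, forward 8.4 m, then turn right 67°, forward 5.0 m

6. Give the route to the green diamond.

turn left 71°, forward 6.0 m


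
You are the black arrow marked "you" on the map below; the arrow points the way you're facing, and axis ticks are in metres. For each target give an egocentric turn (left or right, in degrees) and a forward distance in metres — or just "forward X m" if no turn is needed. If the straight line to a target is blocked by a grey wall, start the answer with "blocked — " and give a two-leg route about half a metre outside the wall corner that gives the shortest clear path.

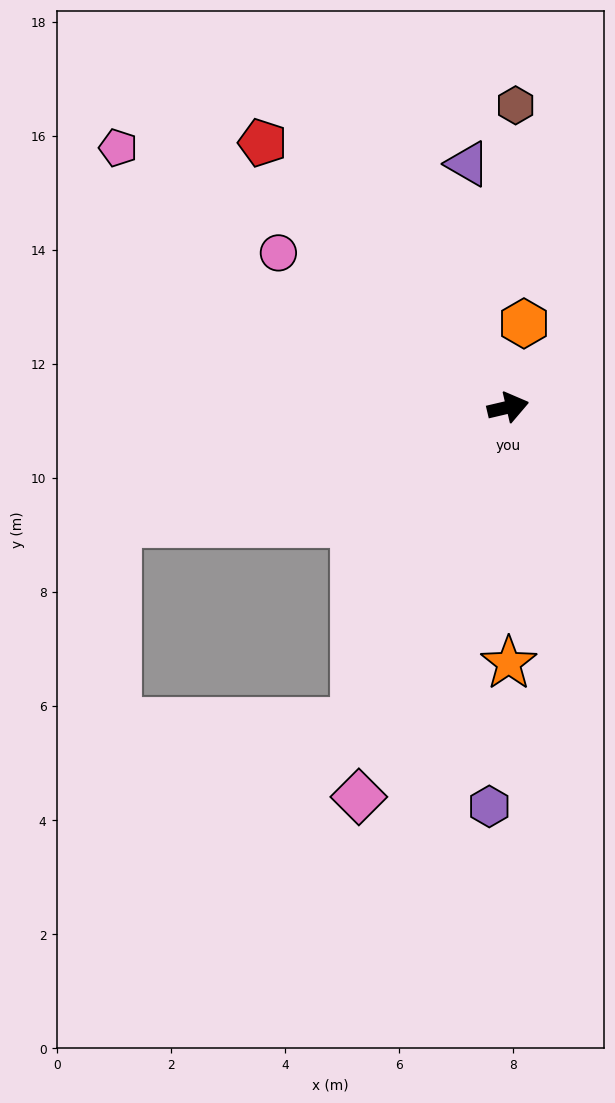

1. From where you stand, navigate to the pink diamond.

turn right 124°, forward 7.3 m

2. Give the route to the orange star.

turn right 103°, forward 4.5 m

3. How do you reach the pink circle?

turn left 133°, forward 4.9 m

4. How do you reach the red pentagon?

turn left 120°, forward 6.3 m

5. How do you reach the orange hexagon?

turn left 66°, forward 1.5 m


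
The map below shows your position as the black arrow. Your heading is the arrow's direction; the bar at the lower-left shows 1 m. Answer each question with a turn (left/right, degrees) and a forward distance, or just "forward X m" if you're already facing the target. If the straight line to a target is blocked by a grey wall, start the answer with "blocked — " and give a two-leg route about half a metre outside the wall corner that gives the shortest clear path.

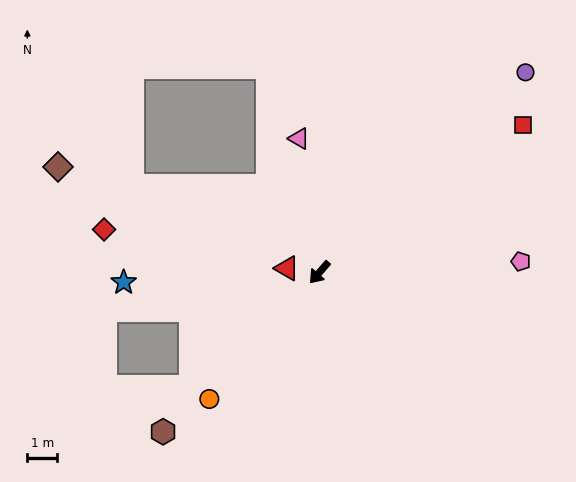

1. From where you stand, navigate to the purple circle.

turn left 175°, forward 9.7 m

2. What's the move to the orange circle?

forward 5.7 m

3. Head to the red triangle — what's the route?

turn right 56°, forward 1.1 m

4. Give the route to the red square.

turn left 167°, forward 8.5 m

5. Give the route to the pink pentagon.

turn left 134°, forward 6.8 m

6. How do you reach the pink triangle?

turn right 130°, forward 4.6 m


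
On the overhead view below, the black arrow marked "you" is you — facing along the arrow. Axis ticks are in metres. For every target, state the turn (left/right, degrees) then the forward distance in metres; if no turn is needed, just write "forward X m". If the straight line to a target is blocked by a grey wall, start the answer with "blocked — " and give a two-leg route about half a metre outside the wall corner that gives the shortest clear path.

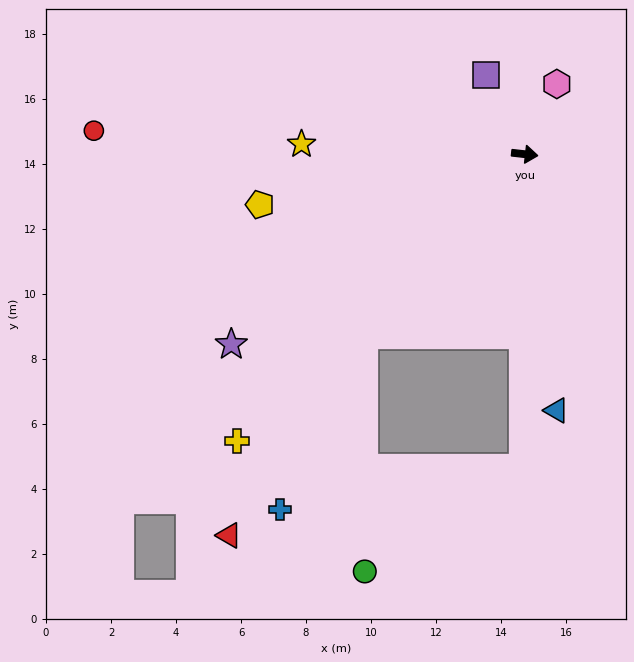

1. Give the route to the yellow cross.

turn right 129°, forward 12.5 m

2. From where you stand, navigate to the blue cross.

blocked — turn right 125°, forward 7.4 m, then turn left 16°, forward 6.0 m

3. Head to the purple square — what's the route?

turn left 123°, forward 2.7 m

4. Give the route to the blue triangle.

turn right 77°, forward 7.9 m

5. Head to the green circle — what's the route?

blocked — turn right 125°, forward 7.4 m, then turn left 41°, forward 7.3 m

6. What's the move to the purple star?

turn right 141°, forward 10.8 m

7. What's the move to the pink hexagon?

turn left 72°, forward 2.4 m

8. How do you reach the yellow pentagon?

turn right 163°, forward 8.3 m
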